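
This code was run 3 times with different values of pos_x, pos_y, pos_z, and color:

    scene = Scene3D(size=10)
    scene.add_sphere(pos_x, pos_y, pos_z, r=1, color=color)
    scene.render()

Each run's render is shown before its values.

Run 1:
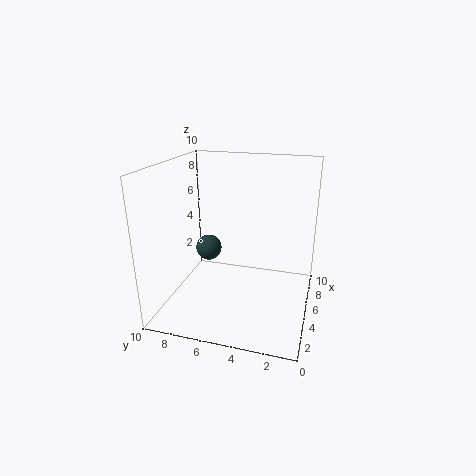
pos_x = 7
pos_y = 8
pos_z = 3
color = 'darkslategray'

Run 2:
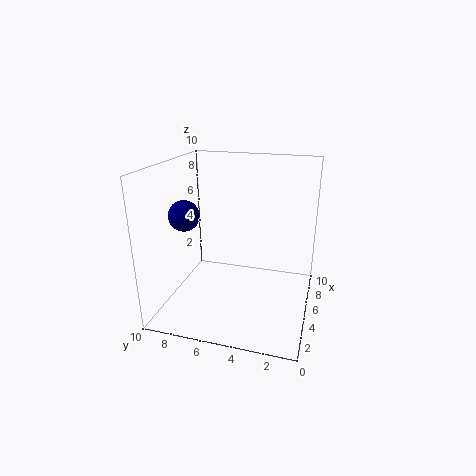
pos_x = 3
pos_y = 8
pos_z = 7
color = 'navy'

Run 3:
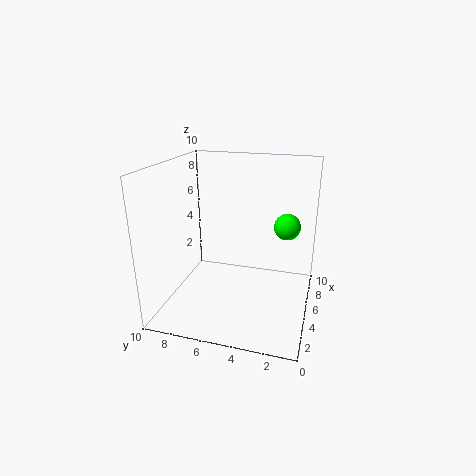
pos_x = 8
pos_y = 2
pos_z = 5
color = 'lime'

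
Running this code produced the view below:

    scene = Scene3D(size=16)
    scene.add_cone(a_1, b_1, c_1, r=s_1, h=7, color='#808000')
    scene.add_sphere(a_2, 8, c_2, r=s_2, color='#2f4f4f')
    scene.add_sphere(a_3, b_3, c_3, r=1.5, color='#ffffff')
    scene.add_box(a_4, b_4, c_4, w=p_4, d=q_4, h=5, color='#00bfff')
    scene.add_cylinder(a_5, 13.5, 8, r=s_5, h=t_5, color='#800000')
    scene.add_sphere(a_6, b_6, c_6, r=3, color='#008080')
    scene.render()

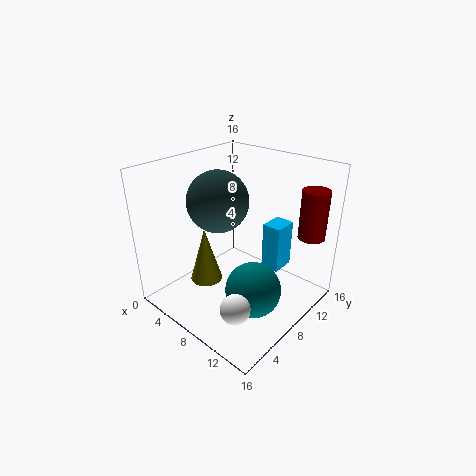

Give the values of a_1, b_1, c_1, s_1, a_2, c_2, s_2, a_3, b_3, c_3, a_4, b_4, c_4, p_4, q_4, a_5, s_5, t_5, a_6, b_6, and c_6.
a_1 = 3
b_1 = 7.5
c_1 = 0.5
s_1 = 2
a_2 = 5
c_2 = 11.5
s_2 = 3.5
a_3 = 12.5
b_3 = 2.5
c_3 = 4
a_4 = 11
b_4 = 8.5
c_4 = 5.5
p_4 = 2
q_4 = 2.5
a_5 = 14
s_5 = 1.5
t_5 = 5.5
a_6 = 11.5
b_6 = 6.5
c_6 = 3.5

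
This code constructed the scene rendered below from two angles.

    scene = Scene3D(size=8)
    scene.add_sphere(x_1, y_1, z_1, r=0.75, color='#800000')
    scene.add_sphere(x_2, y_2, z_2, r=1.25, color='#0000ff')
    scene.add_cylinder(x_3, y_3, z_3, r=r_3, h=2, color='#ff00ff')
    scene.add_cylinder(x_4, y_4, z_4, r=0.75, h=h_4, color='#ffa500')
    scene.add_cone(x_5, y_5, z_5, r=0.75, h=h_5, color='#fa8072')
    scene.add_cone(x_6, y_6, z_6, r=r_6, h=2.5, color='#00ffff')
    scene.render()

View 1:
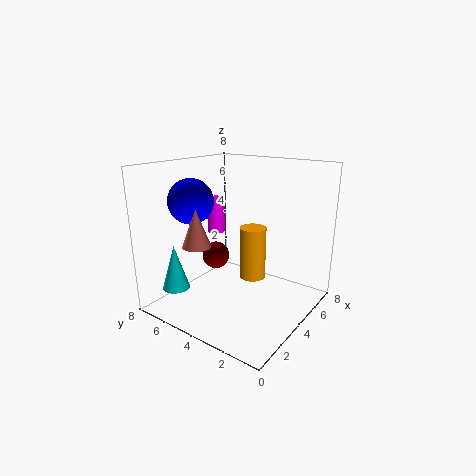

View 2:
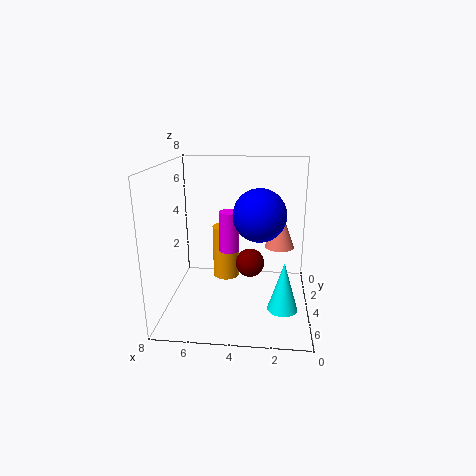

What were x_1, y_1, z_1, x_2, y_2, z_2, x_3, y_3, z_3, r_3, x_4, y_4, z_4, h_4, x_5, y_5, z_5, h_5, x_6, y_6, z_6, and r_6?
x_1 = 3.25; y_1 = 5; z_1 = 3; x_2 = 2.75; y_2 = 6.25; z_2 = 6; x_3 = 4.25; y_3 = 5.75; z_3 = 4; r_3 = 0.5; x_4 = 4.75; y_4 = 3.5; z_4 = 1.5; h_4 = 3; x_5 = 1.75; y_5 = 5; z_5 = 4; h_5 = 2; x_6 = 1.5; y_6 = 6.5; z_6 = 1.25; r_6 = 0.75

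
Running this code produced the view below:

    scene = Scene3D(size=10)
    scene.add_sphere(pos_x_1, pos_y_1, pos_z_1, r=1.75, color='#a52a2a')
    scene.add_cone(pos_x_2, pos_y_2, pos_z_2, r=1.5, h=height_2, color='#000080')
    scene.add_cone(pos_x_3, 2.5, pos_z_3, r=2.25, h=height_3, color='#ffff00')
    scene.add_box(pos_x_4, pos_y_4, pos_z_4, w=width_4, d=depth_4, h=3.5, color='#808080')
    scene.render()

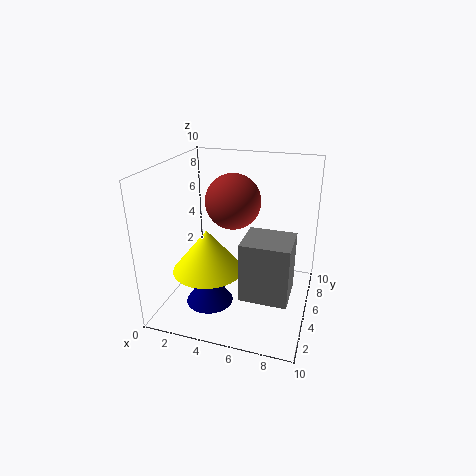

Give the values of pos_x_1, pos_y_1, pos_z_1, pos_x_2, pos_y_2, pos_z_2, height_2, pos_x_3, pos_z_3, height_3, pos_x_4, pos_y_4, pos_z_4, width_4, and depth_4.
pos_x_1 = 5
pos_y_1 = 4
pos_z_1 = 8
pos_x_2 = 4
pos_y_2 = 2
pos_z_2 = 1.75
height_2 = 2.25
pos_x_3 = 3.75
pos_z_3 = 3.75
height_3 = 2.75
pos_x_4 = 6.5
pos_y_4 = 0.25
pos_z_4 = 3.5
width_4 = 2.75
depth_4 = 2.5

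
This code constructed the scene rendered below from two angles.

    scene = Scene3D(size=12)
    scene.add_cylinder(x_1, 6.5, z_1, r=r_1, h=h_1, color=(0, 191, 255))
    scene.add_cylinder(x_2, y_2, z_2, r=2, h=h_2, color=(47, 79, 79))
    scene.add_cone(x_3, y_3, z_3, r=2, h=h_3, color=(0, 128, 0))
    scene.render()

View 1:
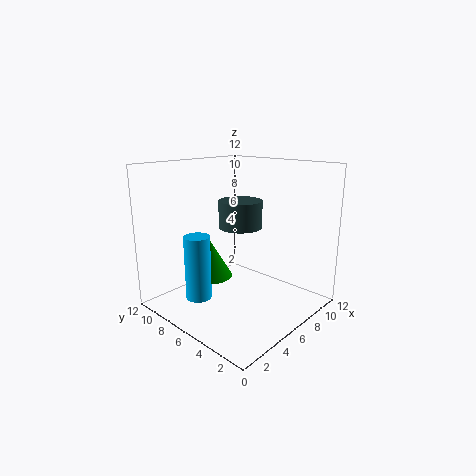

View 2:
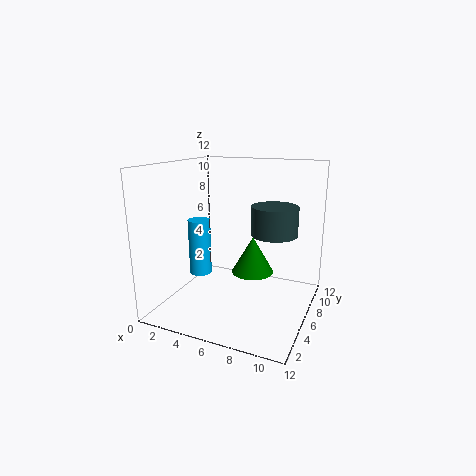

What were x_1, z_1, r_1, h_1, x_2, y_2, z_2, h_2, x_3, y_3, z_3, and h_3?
x_1 = 2, z_1 = 2, r_1 = 1, h_1 = 5, x_2 = 8.5, y_2 = 8, z_2 = 6, h_2 = 2.5, x_3 = 6, y_3 = 9.5, z_3 = 1.5, h_3 = 3.5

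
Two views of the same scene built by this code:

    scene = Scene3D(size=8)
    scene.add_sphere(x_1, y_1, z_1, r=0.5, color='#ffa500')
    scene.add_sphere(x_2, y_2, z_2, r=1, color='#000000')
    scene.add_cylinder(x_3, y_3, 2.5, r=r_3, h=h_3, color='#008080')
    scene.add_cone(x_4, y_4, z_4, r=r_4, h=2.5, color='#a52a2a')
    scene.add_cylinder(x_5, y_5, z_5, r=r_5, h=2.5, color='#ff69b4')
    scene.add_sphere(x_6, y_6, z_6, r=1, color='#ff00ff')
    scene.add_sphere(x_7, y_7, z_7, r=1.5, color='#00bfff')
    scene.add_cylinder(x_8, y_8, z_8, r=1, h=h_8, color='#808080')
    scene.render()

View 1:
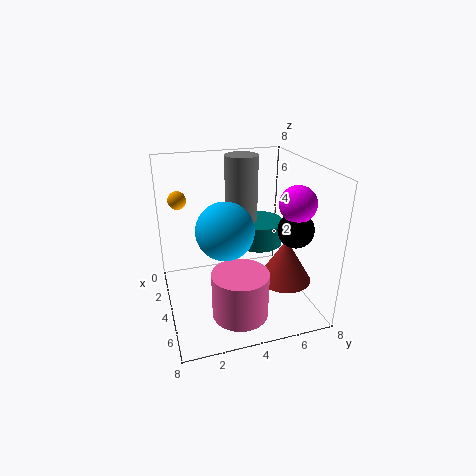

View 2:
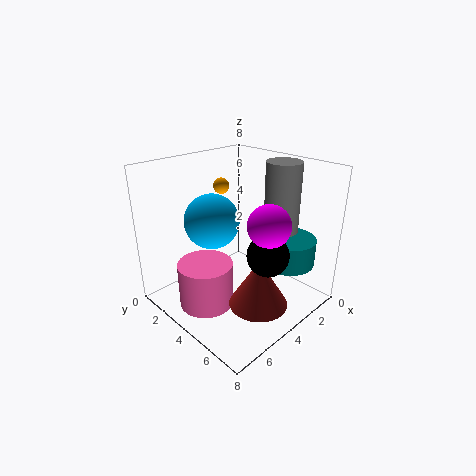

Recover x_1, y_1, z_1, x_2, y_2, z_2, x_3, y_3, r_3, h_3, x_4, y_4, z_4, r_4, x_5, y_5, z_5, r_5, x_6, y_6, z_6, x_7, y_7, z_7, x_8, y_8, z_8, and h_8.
x_1 = 2.5
y_1 = 1
z_1 = 6
x_2 = 5
y_2 = 7
z_2 = 4.5
x_3 = 2
y_3 = 6
r_3 = 1.5
h_3 = 1.5
x_4 = 5
y_4 = 6.5
z_4 = 1.5
r_4 = 1.5
x_5 = 6
y_5 = 3.5
z_5 = 0.5
r_5 = 1.5
x_6 = 5
y_6 = 7
z_6 = 6
x_7 = 5
y_7 = 3
z_7 = 5
x_8 = 1.5
y_8 = 5
z_8 = 4
h_8 = 4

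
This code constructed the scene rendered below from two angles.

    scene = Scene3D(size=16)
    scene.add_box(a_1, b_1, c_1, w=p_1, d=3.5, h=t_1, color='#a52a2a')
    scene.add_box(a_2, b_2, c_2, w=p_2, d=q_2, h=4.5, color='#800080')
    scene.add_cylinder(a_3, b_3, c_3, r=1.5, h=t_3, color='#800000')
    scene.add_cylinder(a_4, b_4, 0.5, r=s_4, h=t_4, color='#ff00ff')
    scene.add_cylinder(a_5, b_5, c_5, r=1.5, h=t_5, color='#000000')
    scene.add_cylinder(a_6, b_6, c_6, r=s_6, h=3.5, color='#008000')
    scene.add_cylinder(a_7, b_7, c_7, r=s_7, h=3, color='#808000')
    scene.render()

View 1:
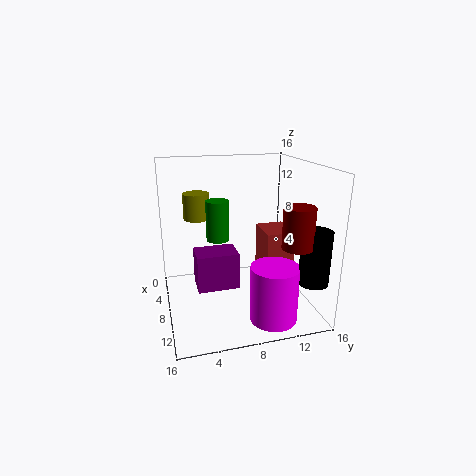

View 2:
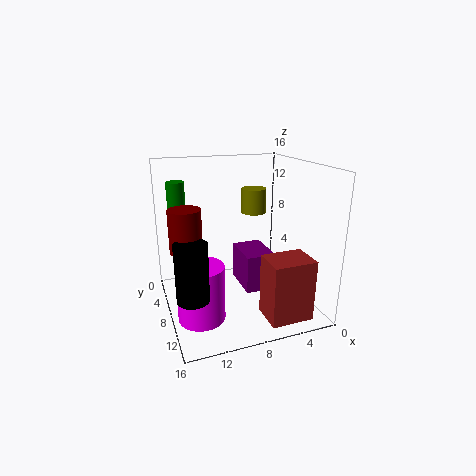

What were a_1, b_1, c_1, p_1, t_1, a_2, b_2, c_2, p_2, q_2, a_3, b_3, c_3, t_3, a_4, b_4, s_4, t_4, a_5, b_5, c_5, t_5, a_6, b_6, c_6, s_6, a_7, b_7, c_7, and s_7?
a_1 = 2.5
b_1 = 12
c_1 = 1
p_1 = 4.5
t_1 = 6.5
a_2 = 3.5
b_2 = 3.5
c_2 = 1
p_2 = 3.5
q_2 = 5
a_3 = 14.5
b_3 = 12
c_3 = 9
t_3 = 4
a_4 = 13
b_4 = 10.5
s_4 = 2.5
t_4 = 6
a_5 = 14.5
b_5 = 14
c_5 = 5
t_5 = 5.5
a_6 = 14
b_6 = 4.5
c_6 = 10.5
s_6 = 1
a_7 = 4.5
b_7 = 4
c_7 = 9.5
s_7 = 1.5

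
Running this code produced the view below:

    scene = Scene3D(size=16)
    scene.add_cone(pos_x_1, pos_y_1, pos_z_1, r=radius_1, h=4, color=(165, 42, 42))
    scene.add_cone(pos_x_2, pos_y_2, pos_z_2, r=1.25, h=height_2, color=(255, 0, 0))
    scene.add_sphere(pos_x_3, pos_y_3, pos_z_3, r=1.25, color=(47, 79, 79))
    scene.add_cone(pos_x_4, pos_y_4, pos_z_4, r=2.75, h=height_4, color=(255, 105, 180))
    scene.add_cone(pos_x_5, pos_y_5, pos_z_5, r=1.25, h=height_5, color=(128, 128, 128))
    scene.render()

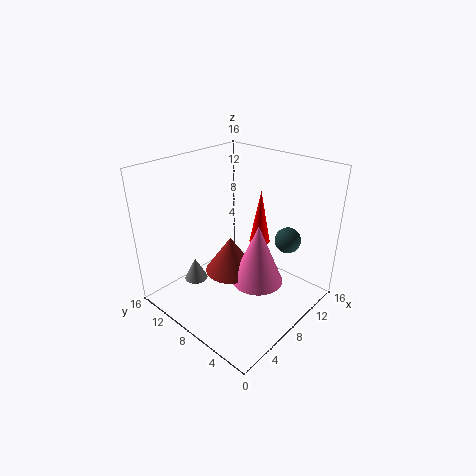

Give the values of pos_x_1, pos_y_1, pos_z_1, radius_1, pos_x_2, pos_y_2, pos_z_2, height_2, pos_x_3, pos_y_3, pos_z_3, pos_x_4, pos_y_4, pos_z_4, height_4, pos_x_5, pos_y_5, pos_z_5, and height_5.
pos_x_1 = 6.5; pos_y_1 = 7.75; pos_z_1 = 4.75; radius_1 = 2.75; pos_x_2 = 12.25; pos_y_2 = 8.25; pos_z_2 = 5.75; height_2 = 6.5; pos_x_3 = 8.25; pos_y_3 = 1.75; pos_z_3 = 10; pos_x_4 = 7.5; pos_y_4 = 4.75; pos_z_4 = 4.25; height_4 = 6.5; pos_x_5 = 3.75; pos_y_5 = 10.5; pos_z_5 = 3.75; height_5 = 2.5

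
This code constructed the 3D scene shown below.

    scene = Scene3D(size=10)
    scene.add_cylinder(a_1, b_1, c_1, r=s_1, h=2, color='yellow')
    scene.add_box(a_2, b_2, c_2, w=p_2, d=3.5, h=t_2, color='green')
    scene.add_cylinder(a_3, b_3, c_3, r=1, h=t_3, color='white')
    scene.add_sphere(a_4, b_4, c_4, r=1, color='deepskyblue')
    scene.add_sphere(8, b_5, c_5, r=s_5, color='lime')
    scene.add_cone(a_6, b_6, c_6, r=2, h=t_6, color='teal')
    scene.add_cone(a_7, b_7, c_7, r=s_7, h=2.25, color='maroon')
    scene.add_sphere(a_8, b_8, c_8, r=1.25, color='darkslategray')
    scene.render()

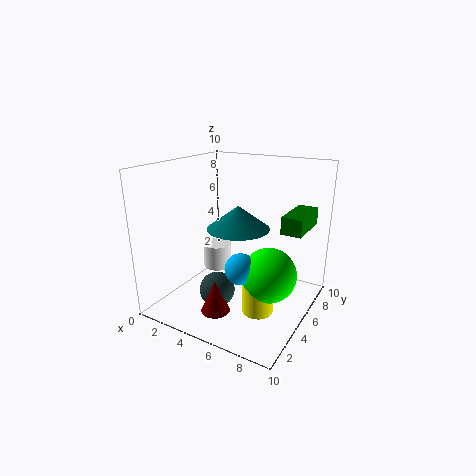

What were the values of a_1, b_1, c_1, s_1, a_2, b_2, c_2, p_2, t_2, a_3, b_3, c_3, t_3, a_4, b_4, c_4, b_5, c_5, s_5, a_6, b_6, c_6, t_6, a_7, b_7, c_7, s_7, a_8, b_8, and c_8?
a_1 = 7.5, b_1 = 3.25, c_1 = 1, s_1 = 1, a_2 = 7.5, b_2 = 6.5, c_2 = 5.25, p_2 = 1.5, t_2 = 1.25, a_3 = 3.25, b_3 = 5, c_3 = 2.5, t_3 = 1.75, a_4 = 6.5, b_4 = 2.75, c_4 = 4, b_5 = 3.75, c_5 = 3.5, s_5 = 1.75, a_6 = 5.75, b_6 = 3.75, c_6 = 6.25, t_6 = 1.5, a_7 = 4.5, b_7 = 2.75, c_7 = 0.25, s_7 = 1, a_8 = 4, b_8 = 3.75, c_8 = 1.25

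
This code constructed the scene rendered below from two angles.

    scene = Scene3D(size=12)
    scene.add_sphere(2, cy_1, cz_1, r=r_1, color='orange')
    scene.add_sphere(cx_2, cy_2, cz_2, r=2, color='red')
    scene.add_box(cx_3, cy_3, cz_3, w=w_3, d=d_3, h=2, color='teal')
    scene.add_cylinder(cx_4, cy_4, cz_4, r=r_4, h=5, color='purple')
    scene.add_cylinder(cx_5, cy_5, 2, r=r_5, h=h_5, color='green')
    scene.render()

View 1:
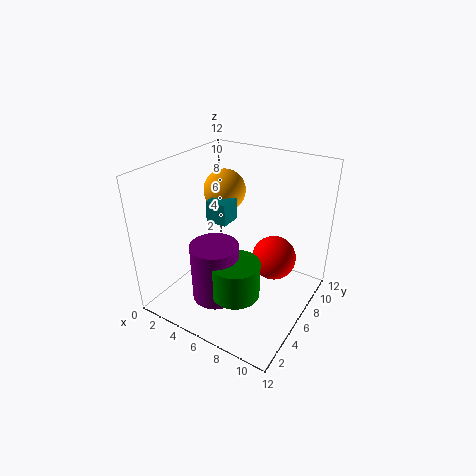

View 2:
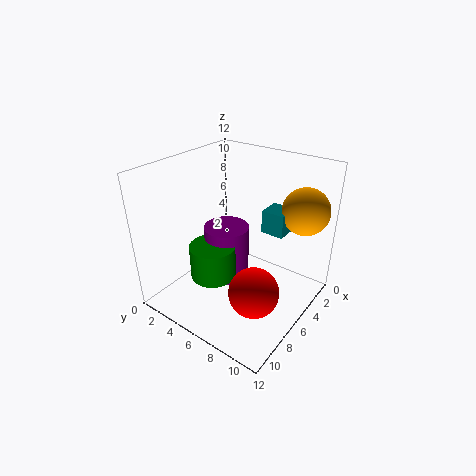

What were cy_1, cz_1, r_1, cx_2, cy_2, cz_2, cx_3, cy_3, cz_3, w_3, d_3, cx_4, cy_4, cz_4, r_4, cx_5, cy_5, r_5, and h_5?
cy_1 = 10, cz_1 = 8, r_1 = 2, cx_2 = 8, cy_2 = 9, cz_2 = 3, cx_3 = 2, cy_3 = 7, cz_3 = 6, w_3 = 2, d_3 = 2, cx_4 = 5, cy_4 = 4, cz_4 = 1, r_4 = 2, cx_5 = 7, cy_5 = 4, r_5 = 2, h_5 = 3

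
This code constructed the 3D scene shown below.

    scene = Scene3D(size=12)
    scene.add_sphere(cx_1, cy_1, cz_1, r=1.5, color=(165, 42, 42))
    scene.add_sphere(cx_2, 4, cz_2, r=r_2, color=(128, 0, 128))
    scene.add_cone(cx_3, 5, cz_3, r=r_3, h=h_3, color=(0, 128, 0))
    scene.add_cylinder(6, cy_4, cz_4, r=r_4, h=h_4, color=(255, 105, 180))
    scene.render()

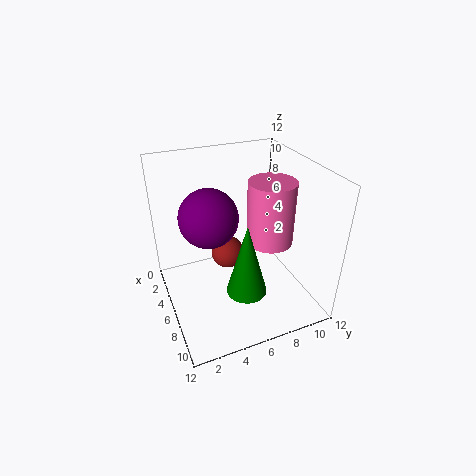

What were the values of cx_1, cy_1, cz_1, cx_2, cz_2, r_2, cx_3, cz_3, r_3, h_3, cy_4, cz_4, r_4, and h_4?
cx_1 = 3.5; cy_1 = 6; cz_1 = 3; cx_2 = 4.5; cz_2 = 7.5; r_2 = 2.5; cx_3 = 10; cz_3 = 4; r_3 = 1.5; h_3 = 5.5; cy_4 = 9; cz_4 = 5; r_4 = 2; h_4 = 5.5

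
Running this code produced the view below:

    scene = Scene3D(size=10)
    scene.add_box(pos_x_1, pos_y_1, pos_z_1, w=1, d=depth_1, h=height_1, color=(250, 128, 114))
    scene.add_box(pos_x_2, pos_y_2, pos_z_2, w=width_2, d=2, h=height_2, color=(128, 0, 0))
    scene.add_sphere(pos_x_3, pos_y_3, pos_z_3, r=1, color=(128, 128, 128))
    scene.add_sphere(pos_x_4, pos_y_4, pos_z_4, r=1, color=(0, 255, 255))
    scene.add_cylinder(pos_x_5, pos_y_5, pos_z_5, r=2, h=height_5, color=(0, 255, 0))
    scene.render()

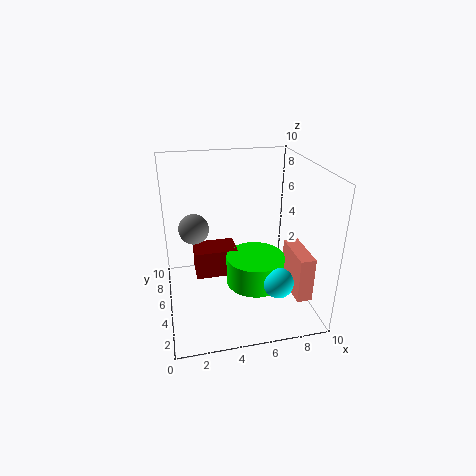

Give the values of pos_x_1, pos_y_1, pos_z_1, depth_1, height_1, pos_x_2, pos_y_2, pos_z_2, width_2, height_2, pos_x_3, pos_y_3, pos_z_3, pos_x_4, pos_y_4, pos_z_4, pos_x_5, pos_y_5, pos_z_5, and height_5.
pos_x_1 = 8; pos_y_1 = 1; pos_z_1 = 2; depth_1 = 3; height_1 = 3; pos_x_2 = 2; pos_y_2 = 5; pos_z_2 = 2; width_2 = 3; height_2 = 2; pos_x_3 = 2; pos_y_3 = 5; pos_z_3 = 6; pos_x_4 = 7; pos_y_4 = 2; pos_z_4 = 3; pos_x_5 = 6; pos_y_5 = 4; pos_z_5 = 2; height_5 = 2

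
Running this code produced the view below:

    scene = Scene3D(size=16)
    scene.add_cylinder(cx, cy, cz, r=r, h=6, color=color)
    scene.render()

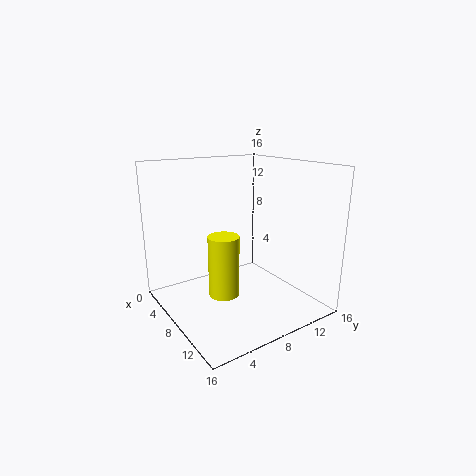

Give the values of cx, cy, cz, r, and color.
cx = 11.5; cy = 4; cz = 4; r = 1.5; color = 'yellow'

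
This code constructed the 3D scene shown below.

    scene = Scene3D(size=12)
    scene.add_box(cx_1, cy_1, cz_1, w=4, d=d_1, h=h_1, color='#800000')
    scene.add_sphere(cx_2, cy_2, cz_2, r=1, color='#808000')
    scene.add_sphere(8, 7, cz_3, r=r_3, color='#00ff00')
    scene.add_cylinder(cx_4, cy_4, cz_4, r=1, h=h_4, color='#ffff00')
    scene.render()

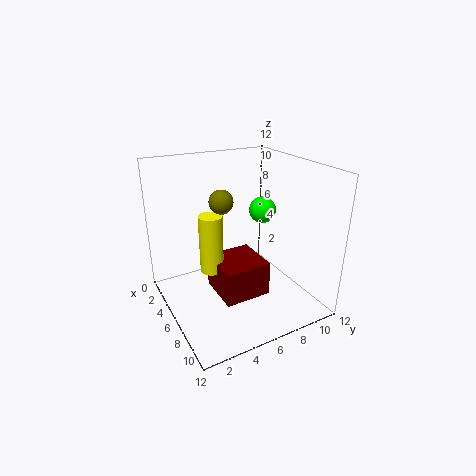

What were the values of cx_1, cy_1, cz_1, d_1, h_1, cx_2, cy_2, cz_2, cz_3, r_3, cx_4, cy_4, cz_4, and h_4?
cx_1 = 4; cy_1 = 4; cz_1 = 1; d_1 = 4; h_1 = 3; cx_2 = 5; cy_2 = 5; cz_2 = 9; cz_3 = 9; r_3 = 1; cx_4 = 5; cy_4 = 4; cz_4 = 3; h_4 = 5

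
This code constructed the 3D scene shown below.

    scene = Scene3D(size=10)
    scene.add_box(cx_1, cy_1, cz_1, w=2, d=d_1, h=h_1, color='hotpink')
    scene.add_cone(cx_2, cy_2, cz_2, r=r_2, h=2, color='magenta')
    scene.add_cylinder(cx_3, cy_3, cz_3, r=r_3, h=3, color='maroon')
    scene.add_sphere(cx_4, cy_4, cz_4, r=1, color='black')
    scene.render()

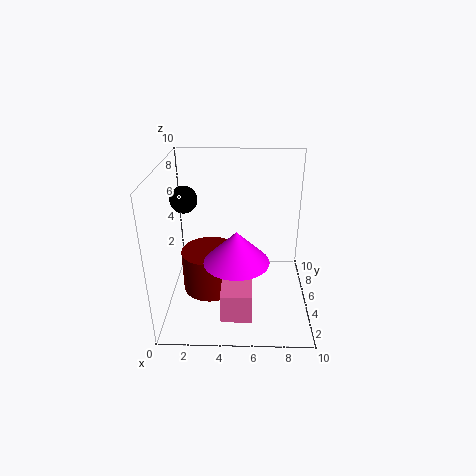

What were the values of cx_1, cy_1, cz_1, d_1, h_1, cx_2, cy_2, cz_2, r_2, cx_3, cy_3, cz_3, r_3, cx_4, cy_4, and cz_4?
cx_1 = 4; cy_1 = 1; cz_1 = 1; d_1 = 2; h_1 = 2; cx_2 = 5; cy_2 = 2; cz_2 = 5; r_2 = 2; cx_3 = 3; cy_3 = 5; cz_3 = 1; r_3 = 2; cx_4 = 1; cy_4 = 7; cz_4 = 7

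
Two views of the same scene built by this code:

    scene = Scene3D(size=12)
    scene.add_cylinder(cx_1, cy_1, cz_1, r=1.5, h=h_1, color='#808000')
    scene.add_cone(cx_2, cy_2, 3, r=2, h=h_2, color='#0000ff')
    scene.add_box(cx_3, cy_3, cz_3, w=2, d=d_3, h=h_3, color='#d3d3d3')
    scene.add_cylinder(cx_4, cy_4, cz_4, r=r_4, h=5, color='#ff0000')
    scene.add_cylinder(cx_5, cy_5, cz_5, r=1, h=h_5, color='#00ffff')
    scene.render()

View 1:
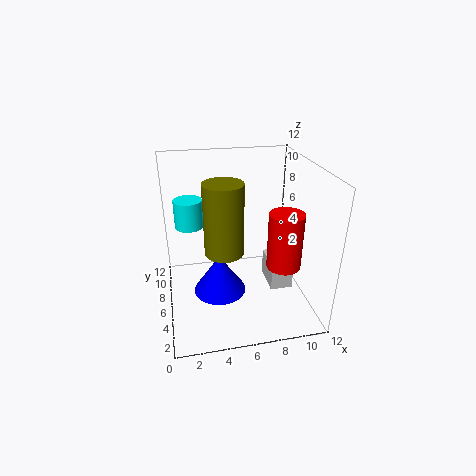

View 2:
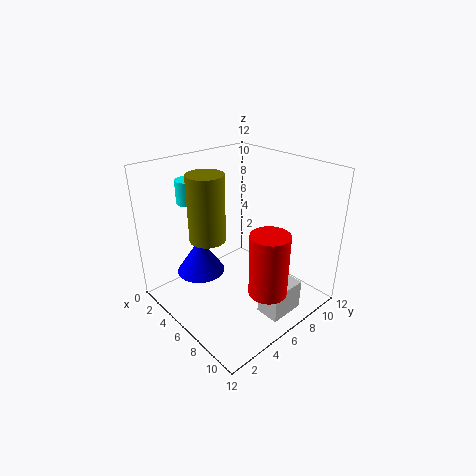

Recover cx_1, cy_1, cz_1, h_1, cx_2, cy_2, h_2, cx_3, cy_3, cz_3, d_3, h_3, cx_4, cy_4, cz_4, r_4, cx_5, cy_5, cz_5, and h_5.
cx_1 = 4.5, cy_1 = 4, cz_1 = 6, h_1 = 5.5, cx_2 = 4, cy_2 = 3.5, h_2 = 3, cx_3 = 9, cy_3 = 5.5, cz_3 = 0.5, d_3 = 3, h_3 = 2.5, cx_4 = 10, cy_4 = 5.5, cz_4 = 3, r_4 = 1.5, cx_5 = 2, cy_5 = 4, cz_5 = 8.5, h_5 = 2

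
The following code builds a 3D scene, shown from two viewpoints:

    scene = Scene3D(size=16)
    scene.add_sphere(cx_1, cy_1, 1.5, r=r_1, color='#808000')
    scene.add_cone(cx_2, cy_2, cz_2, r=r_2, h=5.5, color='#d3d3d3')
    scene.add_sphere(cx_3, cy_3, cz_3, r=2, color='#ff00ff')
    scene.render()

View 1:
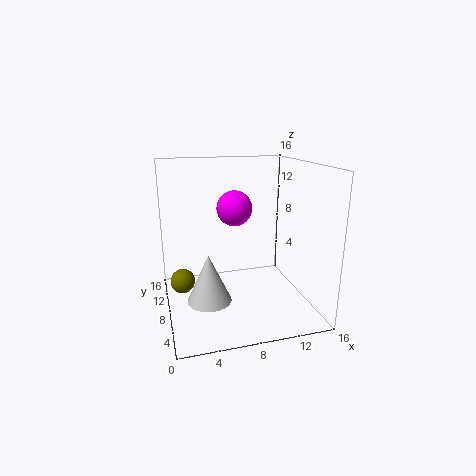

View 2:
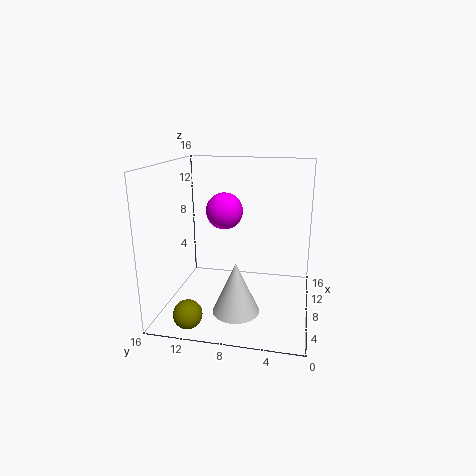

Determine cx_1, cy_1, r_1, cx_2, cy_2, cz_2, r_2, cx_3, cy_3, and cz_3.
cx_1 = 2
cy_1 = 12
r_1 = 1.5
cx_2 = 4.5
cy_2 = 7.5
cz_2 = 1
r_2 = 2.5
cx_3 = 8
cy_3 = 9.5
cz_3 = 11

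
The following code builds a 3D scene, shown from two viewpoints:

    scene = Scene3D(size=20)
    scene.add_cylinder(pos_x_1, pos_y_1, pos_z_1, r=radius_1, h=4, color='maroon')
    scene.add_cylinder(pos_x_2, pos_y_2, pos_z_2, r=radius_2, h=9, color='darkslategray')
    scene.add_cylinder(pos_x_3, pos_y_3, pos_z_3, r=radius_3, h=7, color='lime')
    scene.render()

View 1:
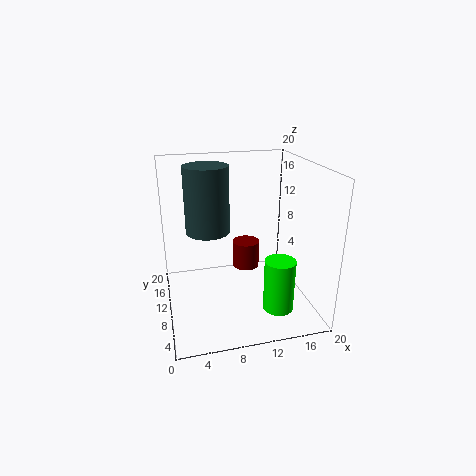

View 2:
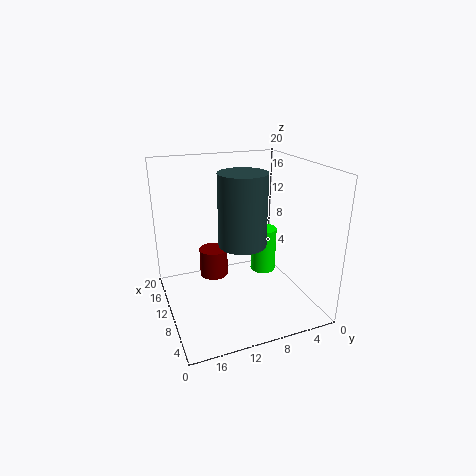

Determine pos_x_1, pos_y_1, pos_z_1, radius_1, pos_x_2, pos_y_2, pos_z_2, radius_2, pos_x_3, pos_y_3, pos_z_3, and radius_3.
pos_x_1 = 12; pos_y_1 = 13; pos_z_1 = 4; radius_1 = 2; pos_x_2 = 6; pos_y_2 = 11; pos_z_2 = 11; radius_2 = 3; pos_x_3 = 14; pos_y_3 = 4; pos_z_3 = 2; radius_3 = 2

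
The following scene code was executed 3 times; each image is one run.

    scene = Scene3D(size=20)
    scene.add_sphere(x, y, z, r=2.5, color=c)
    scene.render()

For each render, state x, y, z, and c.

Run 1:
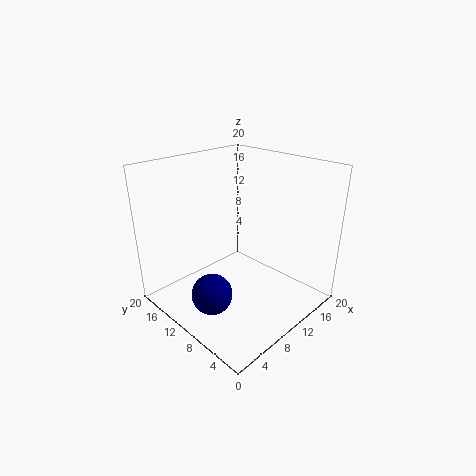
x = 2.5
y = 7
z = 6
c = 'navy'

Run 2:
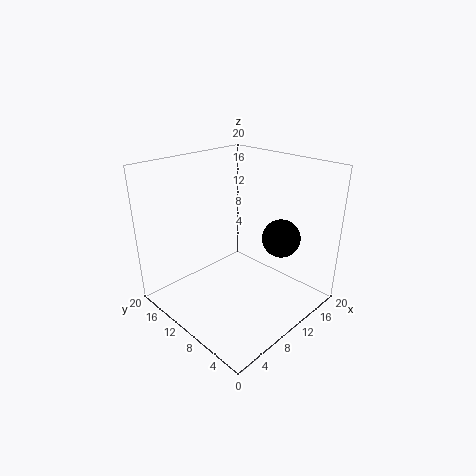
x = 12.5
y = 4.5
z = 11
c = 'black'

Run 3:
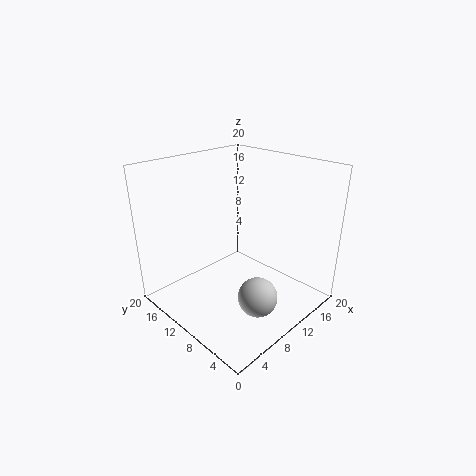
x = 7
y = 3.5
z = 5
c = 'lightgray'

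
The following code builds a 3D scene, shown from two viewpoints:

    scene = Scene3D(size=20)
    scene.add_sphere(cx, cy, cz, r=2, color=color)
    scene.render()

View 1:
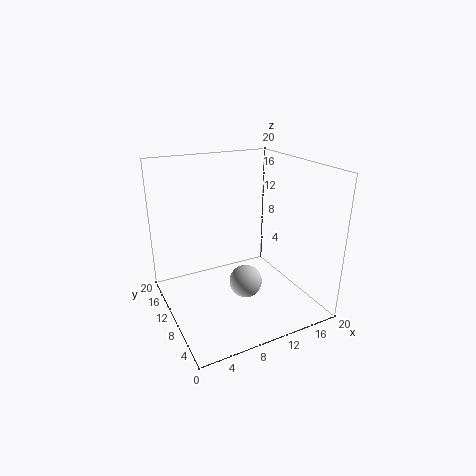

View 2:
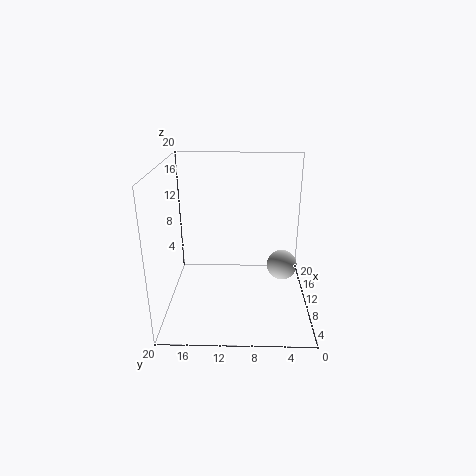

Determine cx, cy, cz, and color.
cx = 8; cy = 4; cz = 7; color = 'lightgray'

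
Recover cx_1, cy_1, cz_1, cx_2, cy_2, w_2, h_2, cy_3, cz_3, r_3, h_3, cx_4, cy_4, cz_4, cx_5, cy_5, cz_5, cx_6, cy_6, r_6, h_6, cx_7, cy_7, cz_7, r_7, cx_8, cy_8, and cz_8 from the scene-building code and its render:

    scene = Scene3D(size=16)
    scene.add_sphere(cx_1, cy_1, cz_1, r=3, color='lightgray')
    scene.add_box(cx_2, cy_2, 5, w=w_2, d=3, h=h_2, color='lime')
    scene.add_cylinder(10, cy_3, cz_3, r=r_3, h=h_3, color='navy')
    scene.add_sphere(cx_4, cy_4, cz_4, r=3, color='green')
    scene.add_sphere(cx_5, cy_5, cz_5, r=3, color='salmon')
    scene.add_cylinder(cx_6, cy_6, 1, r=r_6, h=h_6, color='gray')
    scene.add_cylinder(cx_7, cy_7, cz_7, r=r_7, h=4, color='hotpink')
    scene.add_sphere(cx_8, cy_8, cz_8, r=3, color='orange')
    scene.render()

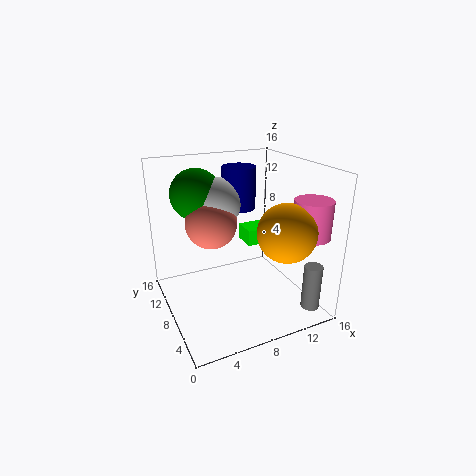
cx_1 = 7
cy_1 = 12
cz_1 = 11
cx_2 = 11
cy_2 = 11
w_2 = 3
h_2 = 2
cy_3 = 12
cz_3 = 10
r_3 = 2
h_3 = 5
cx_4 = 5
cy_4 = 13
cz_4 = 12
cx_5 = 6
cy_5 = 11
cz_5 = 9
cx_6 = 14
cy_6 = 2
r_6 = 1
h_6 = 5
cx_7 = 14
cy_7 = 3
cz_7 = 9
r_7 = 2
cx_8 = 11
cy_8 = 3
cz_8 = 10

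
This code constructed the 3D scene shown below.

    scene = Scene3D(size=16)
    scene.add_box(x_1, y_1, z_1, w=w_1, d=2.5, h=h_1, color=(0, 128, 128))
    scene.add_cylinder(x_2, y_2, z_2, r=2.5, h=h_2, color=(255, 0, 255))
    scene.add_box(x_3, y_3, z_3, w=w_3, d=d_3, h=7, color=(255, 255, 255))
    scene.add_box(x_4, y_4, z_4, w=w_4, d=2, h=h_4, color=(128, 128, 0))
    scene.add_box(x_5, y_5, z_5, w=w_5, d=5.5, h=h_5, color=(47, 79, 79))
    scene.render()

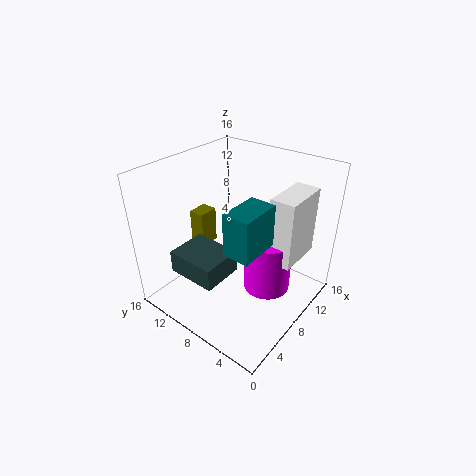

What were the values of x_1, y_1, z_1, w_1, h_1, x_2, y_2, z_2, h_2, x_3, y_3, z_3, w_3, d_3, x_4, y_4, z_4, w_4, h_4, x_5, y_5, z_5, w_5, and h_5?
x_1 = 1.5
y_1 = 2
z_1 = 11
w_1 = 4
h_1 = 4
x_2 = 8
y_2 = 4
z_2 = 3.5
h_2 = 6
x_3 = 7
y_3 = 1
z_3 = 7.5
w_3 = 5
d_3 = 2.5
x_4 = 8.5
y_4 = 14
z_4 = 4
w_4 = 2.5
h_4 = 4.5
x_5 = 2
y_5 = 7
z_5 = 5
w_5 = 4.5
h_5 = 2.5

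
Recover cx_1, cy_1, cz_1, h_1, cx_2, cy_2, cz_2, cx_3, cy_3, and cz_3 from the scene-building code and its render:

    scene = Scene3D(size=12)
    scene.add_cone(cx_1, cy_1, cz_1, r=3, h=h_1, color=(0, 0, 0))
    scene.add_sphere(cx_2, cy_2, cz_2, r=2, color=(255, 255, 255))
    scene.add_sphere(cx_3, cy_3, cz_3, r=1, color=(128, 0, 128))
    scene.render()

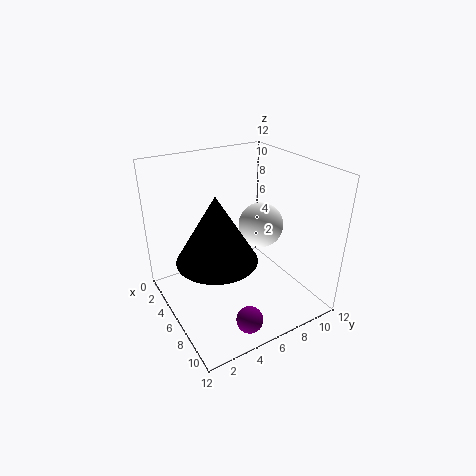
cx_1 = 8
cy_1 = 3
cz_1 = 6
h_1 = 5
cx_2 = 5
cy_2 = 9
cz_2 = 6
cx_3 = 11
cy_3 = 4
cz_3 = 2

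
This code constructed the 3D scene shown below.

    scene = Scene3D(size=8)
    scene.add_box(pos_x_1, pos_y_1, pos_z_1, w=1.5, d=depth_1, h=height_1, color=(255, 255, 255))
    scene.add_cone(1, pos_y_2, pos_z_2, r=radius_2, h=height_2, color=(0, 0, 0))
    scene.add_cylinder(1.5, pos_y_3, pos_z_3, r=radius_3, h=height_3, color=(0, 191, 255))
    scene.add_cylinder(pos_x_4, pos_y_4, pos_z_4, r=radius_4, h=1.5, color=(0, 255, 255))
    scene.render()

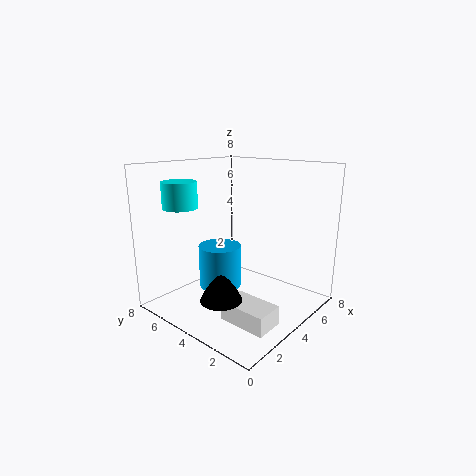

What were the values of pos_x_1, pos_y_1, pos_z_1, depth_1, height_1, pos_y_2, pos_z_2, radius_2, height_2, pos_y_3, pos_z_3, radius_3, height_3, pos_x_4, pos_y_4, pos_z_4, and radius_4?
pos_x_1 = 1.5
pos_y_1 = 0.5
pos_z_1 = 0.5
depth_1 = 2.5
height_1 = 1
pos_y_2 = 2.5
pos_z_2 = 2
radius_2 = 1
height_2 = 2
pos_y_3 = 3
pos_z_3 = 2.5
radius_3 = 1
height_3 = 2
pos_x_4 = 2.5
pos_y_4 = 7
pos_z_4 = 5.5
radius_4 = 1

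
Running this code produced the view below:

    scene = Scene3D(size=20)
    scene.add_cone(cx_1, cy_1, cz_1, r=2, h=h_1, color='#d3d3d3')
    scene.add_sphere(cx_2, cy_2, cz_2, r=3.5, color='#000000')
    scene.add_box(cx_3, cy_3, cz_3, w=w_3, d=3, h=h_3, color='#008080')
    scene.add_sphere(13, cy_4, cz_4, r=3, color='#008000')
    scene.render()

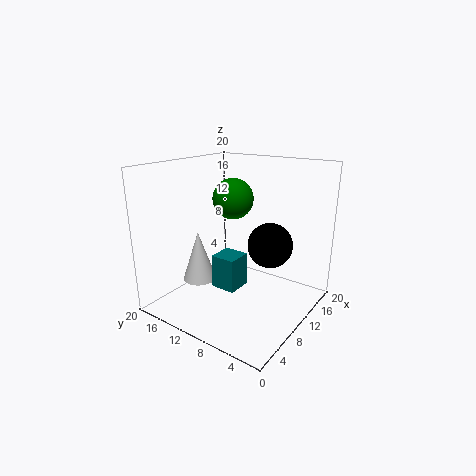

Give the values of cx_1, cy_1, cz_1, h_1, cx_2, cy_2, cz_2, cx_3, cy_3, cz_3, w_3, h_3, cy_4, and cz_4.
cx_1 = 2.5, cy_1 = 10.5, cz_1 = 7, h_1 = 6, cx_2 = 16.5, cy_2 = 8.5, cz_2 = 7, cx_3 = 2.5, cy_3 = 5.5, cz_3 = 6.5, w_3 = 3, h_3 = 4, cy_4 = 13, cz_4 = 14.5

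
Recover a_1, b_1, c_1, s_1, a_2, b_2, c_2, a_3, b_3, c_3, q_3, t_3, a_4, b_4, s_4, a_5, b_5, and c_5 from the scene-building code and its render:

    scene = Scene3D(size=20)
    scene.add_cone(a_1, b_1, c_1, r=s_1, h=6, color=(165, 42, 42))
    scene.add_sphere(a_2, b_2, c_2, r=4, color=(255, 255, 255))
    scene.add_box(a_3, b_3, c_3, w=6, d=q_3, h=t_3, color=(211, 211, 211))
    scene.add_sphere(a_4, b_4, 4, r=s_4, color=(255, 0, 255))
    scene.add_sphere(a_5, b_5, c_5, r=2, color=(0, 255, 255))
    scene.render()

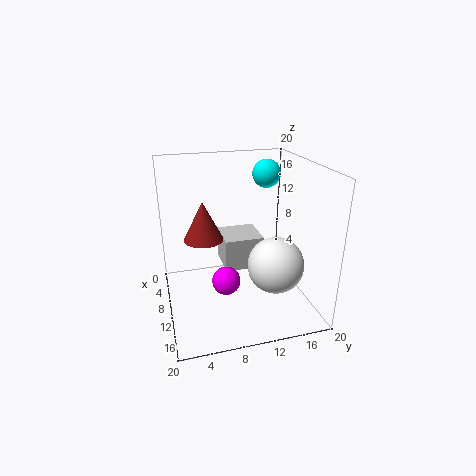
a_1 = 5; b_1 = 6; c_1 = 8; s_1 = 3; a_2 = 12; b_2 = 15; c_2 = 6; a_3 = 1; b_3 = 9; c_3 = 3; q_3 = 6; t_3 = 5; a_4 = 11; b_4 = 8; s_4 = 2; a_5 = 7; b_5 = 15; c_5 = 18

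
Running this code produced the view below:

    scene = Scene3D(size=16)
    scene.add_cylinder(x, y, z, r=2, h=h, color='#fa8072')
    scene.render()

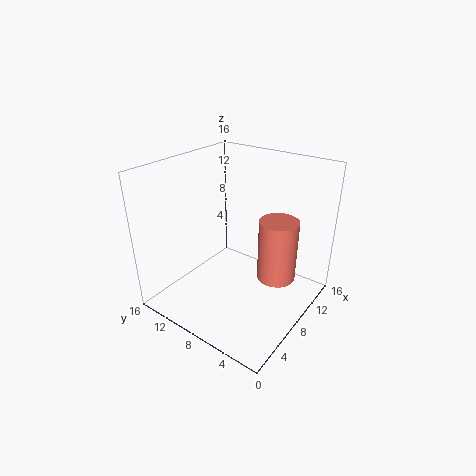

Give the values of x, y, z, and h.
x = 8; y = 3; z = 5; h = 6.5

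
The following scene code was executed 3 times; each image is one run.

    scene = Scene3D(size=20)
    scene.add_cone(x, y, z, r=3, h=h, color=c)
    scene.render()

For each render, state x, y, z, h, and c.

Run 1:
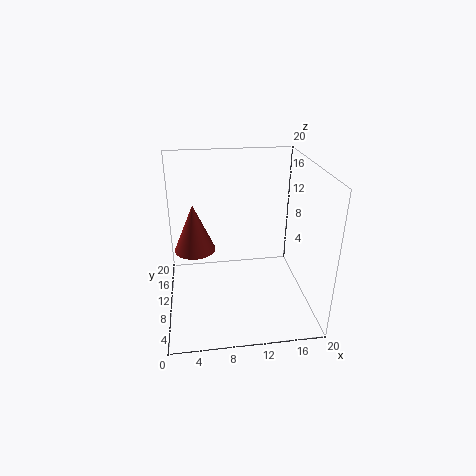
x = 4
y = 13
z = 7
h = 7
c = 'brown'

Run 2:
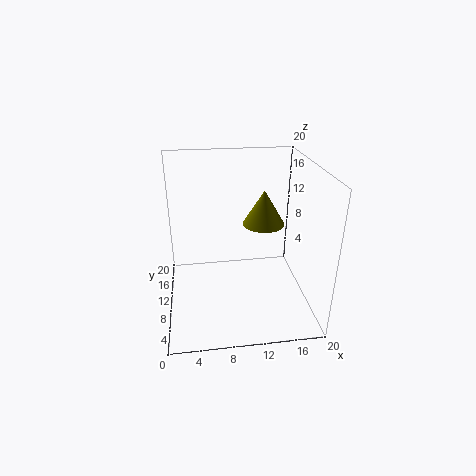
x = 14
y = 12
z = 11
h = 5
c = 'olive'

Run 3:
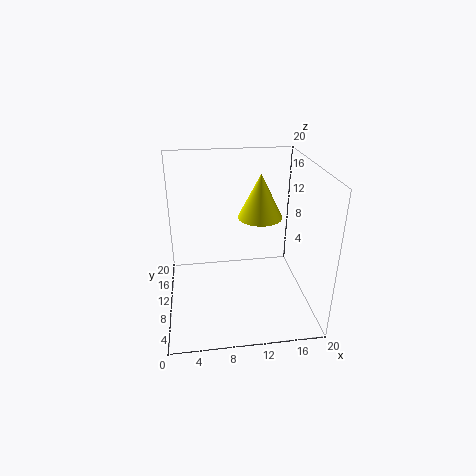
x = 13
y = 10
z = 13
h = 6
c = 'yellow'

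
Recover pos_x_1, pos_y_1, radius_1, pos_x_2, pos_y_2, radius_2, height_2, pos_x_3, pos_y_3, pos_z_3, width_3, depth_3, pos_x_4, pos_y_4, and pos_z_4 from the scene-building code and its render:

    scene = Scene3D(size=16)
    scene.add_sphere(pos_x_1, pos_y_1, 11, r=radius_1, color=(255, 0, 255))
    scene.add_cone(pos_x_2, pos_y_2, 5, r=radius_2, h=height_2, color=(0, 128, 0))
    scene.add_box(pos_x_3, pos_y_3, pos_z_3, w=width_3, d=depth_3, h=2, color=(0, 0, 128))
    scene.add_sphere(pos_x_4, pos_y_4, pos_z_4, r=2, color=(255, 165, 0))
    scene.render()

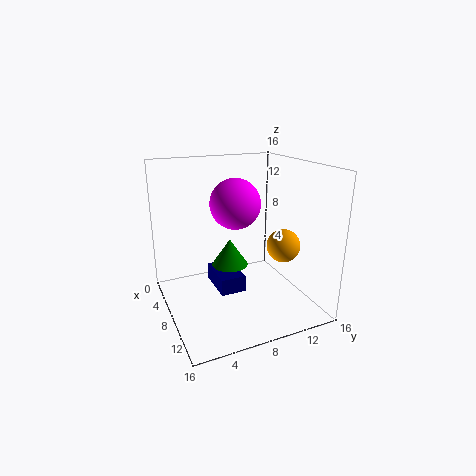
pos_x_1 = 5
pos_y_1 = 9
radius_1 = 3
pos_x_2 = 8
pos_y_2 = 7
radius_2 = 2
height_2 = 3
pos_x_3 = 3
pos_y_3 = 6
pos_z_3 = 1
width_3 = 5
depth_3 = 3
pos_x_4 = 8
pos_y_4 = 14
pos_z_4 = 6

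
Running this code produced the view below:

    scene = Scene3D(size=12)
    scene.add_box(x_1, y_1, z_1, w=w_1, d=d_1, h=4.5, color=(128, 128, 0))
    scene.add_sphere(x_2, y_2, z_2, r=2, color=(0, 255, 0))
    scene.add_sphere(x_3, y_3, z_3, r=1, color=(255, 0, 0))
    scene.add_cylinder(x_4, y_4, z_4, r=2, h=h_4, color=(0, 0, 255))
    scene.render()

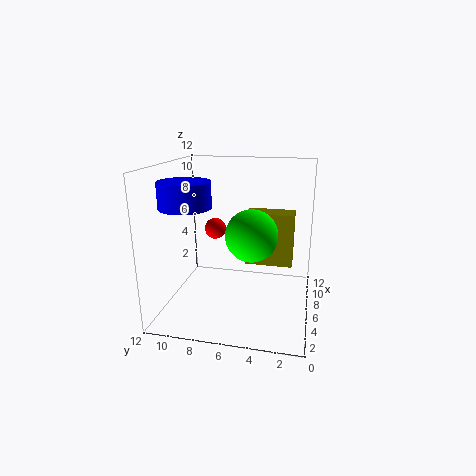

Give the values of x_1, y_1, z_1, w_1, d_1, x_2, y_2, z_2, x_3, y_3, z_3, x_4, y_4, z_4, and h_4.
x_1 = 6.5; y_1 = 1.5; z_1 = 3.5; w_1 = 2; d_1 = 4; x_2 = 4; y_2 = 4.5; z_2 = 7; x_3 = 9.5; y_3 = 9; z_3 = 5.5; x_4 = 3.5; y_4 = 9.5; z_4 = 9; h_4 = 2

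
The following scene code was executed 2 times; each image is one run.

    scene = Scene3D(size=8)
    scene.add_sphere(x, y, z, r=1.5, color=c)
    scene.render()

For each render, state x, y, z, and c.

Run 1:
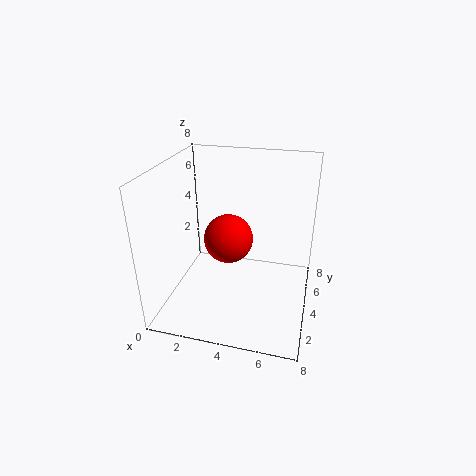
x = 3, y = 5.5, z = 3, c = 'red'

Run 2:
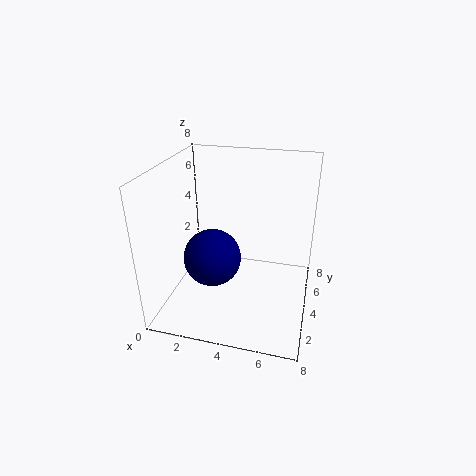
x = 3, y = 2.5, z = 3.5, c = 'navy'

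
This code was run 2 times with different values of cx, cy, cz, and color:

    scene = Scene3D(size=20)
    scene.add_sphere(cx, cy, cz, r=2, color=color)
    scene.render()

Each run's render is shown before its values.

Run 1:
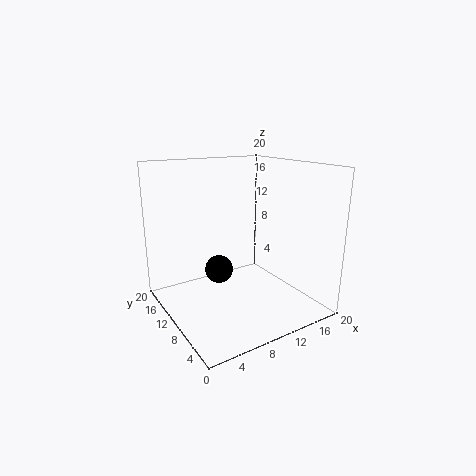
cx = 8; cy = 12; cz = 5; color = 'black'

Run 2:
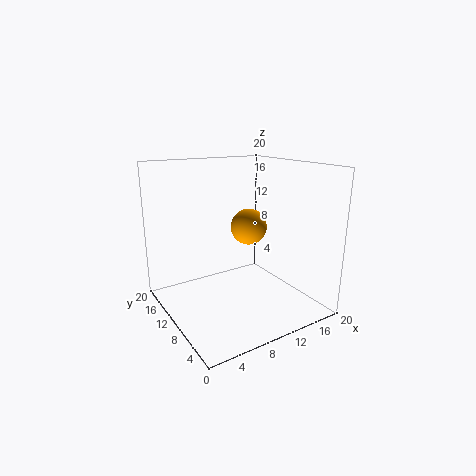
cx = 7; cy = 3; cz = 14; color = 'orange'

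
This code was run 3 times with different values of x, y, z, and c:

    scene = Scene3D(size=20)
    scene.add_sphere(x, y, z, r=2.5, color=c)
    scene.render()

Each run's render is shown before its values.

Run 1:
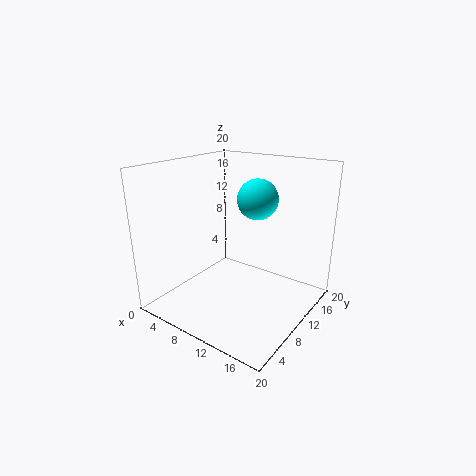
x = 14; y = 8.5; z = 16.5; c = 'cyan'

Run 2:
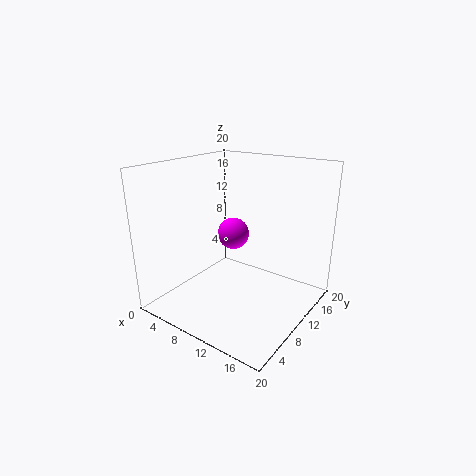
x = 5.5; y = 15; z = 8; c = 'magenta'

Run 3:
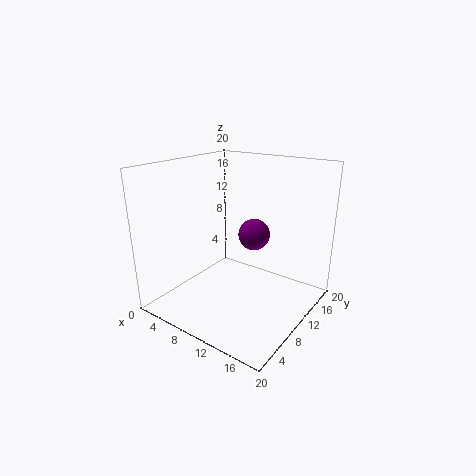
x = 8.5; y = 16.5; z = 8; c = 'purple'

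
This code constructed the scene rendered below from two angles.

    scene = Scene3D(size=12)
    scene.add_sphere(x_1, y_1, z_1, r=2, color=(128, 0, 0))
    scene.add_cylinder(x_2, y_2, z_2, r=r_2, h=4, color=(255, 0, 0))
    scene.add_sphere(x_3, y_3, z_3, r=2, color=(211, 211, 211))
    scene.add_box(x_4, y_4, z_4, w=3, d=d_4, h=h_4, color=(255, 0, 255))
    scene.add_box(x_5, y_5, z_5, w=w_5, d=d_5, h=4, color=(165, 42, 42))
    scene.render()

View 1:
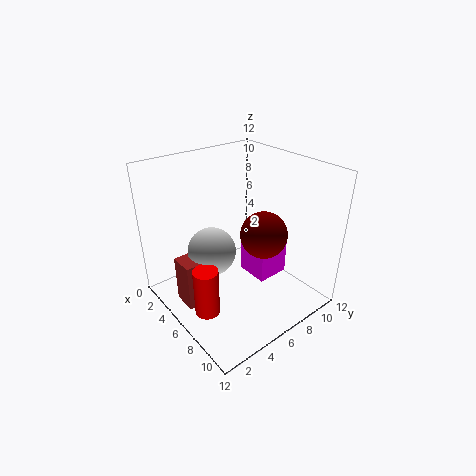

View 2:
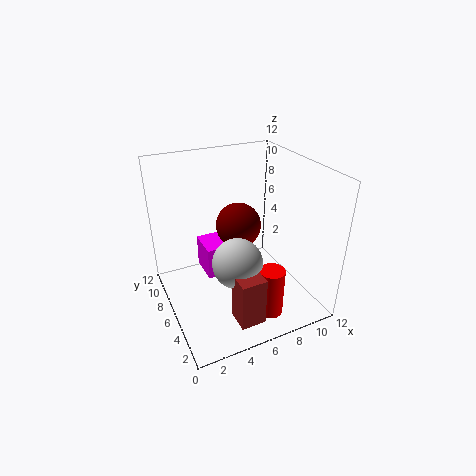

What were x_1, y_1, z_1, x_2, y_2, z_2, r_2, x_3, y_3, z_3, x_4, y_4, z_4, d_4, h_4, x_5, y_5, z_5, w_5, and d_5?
x_1 = 7
y_1 = 8
z_1 = 6
x_2 = 7
y_2 = 2
z_2 = 1
r_2 = 1
x_3 = 5
y_3 = 4
z_3 = 5
x_4 = 4
y_4 = 8
z_4 = 1
d_4 = 3
h_4 = 3
x_5 = 4
y_5 = 1
z_5 = 1
w_5 = 2
d_5 = 2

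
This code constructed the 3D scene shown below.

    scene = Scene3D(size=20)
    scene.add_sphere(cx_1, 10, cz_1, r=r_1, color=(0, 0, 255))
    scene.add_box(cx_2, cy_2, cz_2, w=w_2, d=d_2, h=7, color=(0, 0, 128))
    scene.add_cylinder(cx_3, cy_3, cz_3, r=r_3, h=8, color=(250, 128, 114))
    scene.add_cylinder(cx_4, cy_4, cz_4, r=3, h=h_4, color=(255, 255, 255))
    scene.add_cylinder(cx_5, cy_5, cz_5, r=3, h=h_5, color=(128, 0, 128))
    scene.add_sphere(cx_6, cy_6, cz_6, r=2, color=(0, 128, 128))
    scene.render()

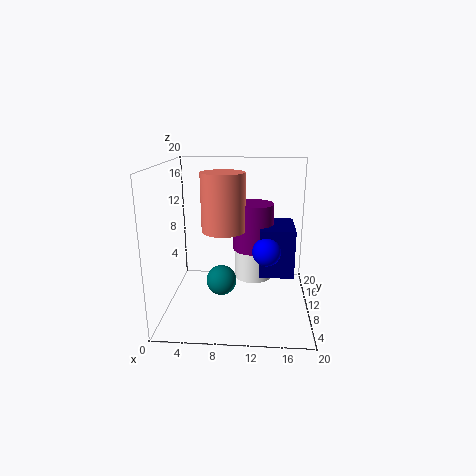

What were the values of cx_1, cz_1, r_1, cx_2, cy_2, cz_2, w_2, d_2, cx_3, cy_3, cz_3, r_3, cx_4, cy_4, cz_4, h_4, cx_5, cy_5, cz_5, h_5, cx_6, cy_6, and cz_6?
cx_1 = 14, cz_1 = 8, r_1 = 2, cx_2 = 13, cy_2 = 10, cz_2 = 4, w_2 = 5, d_2 = 7, cx_3 = 8, cy_3 = 10, cz_3 = 11, r_3 = 3, cx_4 = 12, cy_4 = 17, cz_4 = 1, h_4 = 7, cx_5 = 12, cy_5 = 14, cz_5 = 7, h_5 = 7, cx_6 = 8, cy_6 = 7, cz_6 = 5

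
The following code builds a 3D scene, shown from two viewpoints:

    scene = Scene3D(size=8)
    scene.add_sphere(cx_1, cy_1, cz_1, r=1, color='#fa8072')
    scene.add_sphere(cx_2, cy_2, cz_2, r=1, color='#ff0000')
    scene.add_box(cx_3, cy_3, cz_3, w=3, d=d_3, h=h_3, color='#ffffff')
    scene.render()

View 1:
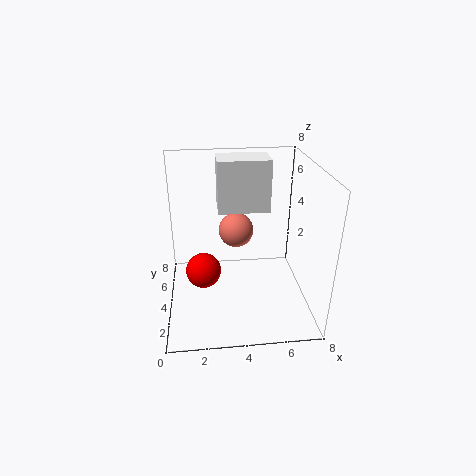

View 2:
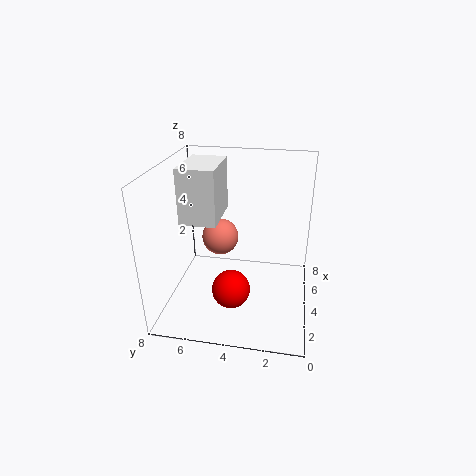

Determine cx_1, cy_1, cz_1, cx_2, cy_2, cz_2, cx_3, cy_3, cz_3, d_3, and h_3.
cx_1 = 4, cy_1 = 5, cz_1 = 4, cx_2 = 2, cy_2 = 4, cz_2 = 2, cx_3 = 3, cy_3 = 5, cz_3 = 5, d_3 = 2, h_3 = 3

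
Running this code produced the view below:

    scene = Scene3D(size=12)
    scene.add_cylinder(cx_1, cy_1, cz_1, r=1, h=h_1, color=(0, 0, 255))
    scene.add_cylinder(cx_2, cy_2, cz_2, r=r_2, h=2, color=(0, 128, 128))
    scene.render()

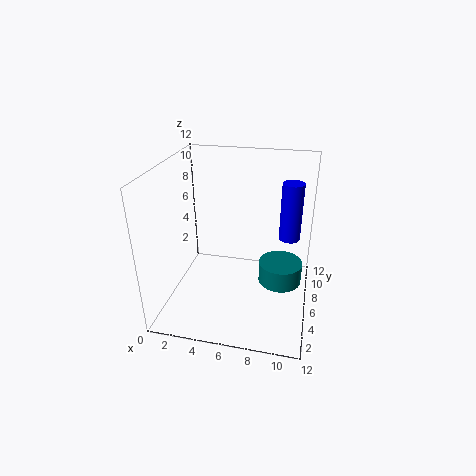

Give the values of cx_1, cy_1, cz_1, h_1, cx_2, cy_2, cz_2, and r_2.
cx_1 = 10
cy_1 = 10.5
cz_1 = 4
h_1 = 5.5
cx_2 = 9.5
cy_2 = 8.5
cz_2 = 0.5
r_2 = 2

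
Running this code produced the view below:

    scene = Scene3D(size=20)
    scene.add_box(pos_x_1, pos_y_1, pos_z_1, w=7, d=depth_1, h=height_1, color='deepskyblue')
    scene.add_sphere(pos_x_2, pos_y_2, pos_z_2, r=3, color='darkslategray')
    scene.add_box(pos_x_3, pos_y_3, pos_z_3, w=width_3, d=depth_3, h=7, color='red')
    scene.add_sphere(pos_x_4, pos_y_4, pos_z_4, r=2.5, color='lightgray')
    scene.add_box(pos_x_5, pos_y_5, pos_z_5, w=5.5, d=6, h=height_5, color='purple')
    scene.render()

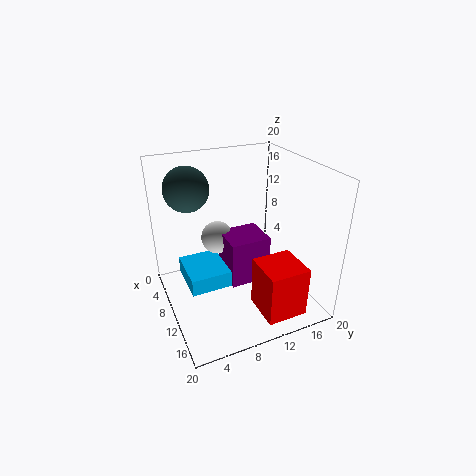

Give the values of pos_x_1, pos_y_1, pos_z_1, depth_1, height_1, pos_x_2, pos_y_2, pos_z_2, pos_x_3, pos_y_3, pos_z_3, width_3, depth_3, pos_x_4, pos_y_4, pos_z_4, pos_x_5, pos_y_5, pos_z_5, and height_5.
pos_x_1 = 3
pos_y_1 = 3
pos_z_1 = 2
depth_1 = 6
height_1 = 2.5
pos_x_2 = 7
pos_y_2 = 4
pos_z_2 = 17
pos_x_3 = 13.5
pos_y_3 = 10.5
pos_z_3 = 1.5
width_3 = 5.5
depth_3 = 5.5
pos_x_4 = 4.5
pos_y_4 = 9
pos_z_4 = 7.5
pos_x_5 = 5
pos_y_5 = 9
pos_z_5 = 2
height_5 = 7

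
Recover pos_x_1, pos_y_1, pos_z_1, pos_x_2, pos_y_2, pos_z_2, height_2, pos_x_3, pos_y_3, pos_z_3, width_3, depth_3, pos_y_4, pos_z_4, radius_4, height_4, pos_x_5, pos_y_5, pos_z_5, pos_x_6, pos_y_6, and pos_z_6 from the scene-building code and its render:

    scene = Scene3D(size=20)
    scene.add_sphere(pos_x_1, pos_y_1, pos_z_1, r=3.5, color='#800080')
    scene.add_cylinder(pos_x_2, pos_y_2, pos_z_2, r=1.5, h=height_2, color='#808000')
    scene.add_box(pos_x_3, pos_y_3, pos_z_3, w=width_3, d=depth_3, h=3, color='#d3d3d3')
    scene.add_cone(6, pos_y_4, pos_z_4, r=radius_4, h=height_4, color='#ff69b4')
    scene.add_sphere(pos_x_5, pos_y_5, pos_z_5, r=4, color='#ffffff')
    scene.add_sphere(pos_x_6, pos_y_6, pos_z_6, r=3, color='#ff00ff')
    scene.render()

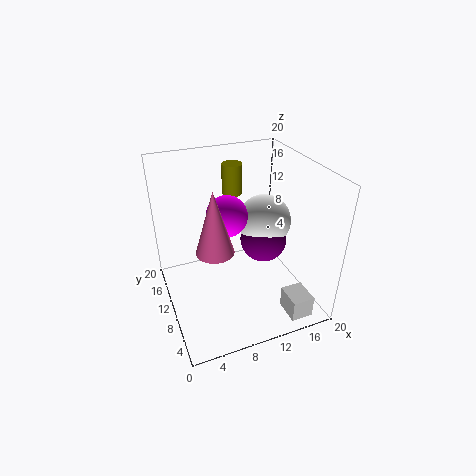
pos_x_1 = 15
pos_y_1 = 12
pos_z_1 = 7.5
pos_x_2 = 11.5
pos_y_2 = 16
pos_z_2 = 14
height_2 = 4.5
pos_x_3 = 14
pos_y_3 = 0.5
pos_z_3 = 1.5
width_3 = 3
depth_3 = 3.5
pos_y_4 = 8
pos_z_4 = 10
radius_4 = 2.5
height_4 = 8.5
pos_x_5 = 15.5
pos_y_5 = 13
pos_z_5 = 10
pos_x_6 = 9.5
pos_y_6 = 13
pos_z_6 = 12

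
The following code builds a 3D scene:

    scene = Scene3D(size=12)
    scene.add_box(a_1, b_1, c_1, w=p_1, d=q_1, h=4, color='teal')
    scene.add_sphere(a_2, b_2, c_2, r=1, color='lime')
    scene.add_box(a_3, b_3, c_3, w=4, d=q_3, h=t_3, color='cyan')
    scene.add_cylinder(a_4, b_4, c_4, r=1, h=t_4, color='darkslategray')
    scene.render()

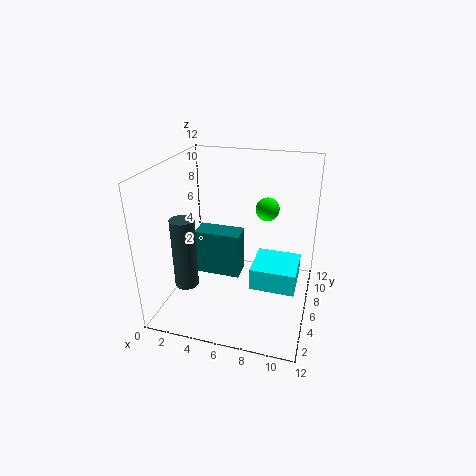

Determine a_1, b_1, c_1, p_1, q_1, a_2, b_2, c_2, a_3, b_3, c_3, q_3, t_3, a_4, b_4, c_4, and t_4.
a_1 = 2
b_1 = 6
c_1 = 2
p_1 = 4
q_1 = 2
a_2 = 8
b_2 = 8
c_2 = 8
a_3 = 7
b_3 = 6
c_3 = 1
q_3 = 4
t_3 = 2
a_4 = 2
b_4 = 4
c_4 = 2
t_4 = 6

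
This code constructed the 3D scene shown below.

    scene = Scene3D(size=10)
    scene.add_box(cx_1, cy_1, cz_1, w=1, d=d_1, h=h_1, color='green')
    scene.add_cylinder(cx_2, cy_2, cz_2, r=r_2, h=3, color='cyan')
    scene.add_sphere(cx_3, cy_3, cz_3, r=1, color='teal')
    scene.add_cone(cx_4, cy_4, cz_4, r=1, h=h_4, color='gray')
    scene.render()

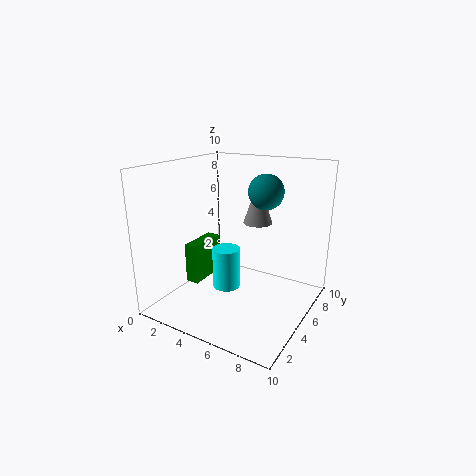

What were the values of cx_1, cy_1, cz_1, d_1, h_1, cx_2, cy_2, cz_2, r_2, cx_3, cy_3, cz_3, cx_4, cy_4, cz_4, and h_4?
cx_1 = 1; cy_1 = 4; cz_1 = 1; d_1 = 3; h_1 = 3; cx_2 = 4; cy_2 = 5; cz_2 = 1; r_2 = 1; cx_3 = 8; cy_3 = 3; cz_3 = 9; cx_4 = 6; cy_4 = 6; cz_4 = 6; h_4 = 3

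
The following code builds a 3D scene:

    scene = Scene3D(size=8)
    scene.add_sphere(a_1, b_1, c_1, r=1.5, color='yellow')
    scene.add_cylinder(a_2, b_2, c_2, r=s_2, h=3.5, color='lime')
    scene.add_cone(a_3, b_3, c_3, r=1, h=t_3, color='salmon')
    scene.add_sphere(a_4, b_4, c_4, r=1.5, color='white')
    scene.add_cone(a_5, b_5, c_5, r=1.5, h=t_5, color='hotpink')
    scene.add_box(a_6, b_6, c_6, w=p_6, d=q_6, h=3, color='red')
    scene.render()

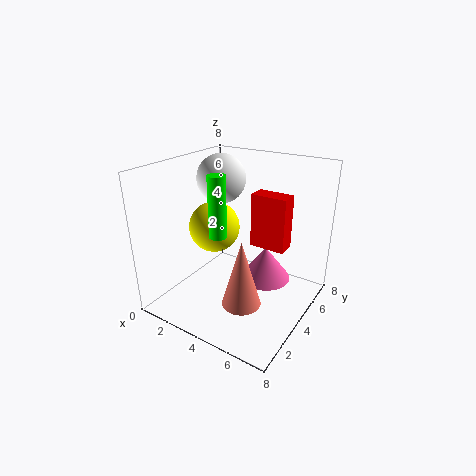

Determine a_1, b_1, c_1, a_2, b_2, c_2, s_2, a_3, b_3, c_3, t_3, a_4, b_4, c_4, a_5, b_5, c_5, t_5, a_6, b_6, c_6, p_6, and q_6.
a_1 = 2
b_1 = 4.5
c_1 = 4
a_2 = 3
b_2 = 3.5
c_2 = 4
s_2 = 0.5
a_3 = 5.5
b_3 = 2
c_3 = 1.5
t_3 = 3.5
a_4 = 1.5
b_4 = 6
c_4 = 6.5
a_5 = 5
b_5 = 5.5
c_5 = 1
t_5 = 2
a_6 = 4.5
b_6 = 4.5
c_6 = 3.5
p_6 = 2
q_6 = 1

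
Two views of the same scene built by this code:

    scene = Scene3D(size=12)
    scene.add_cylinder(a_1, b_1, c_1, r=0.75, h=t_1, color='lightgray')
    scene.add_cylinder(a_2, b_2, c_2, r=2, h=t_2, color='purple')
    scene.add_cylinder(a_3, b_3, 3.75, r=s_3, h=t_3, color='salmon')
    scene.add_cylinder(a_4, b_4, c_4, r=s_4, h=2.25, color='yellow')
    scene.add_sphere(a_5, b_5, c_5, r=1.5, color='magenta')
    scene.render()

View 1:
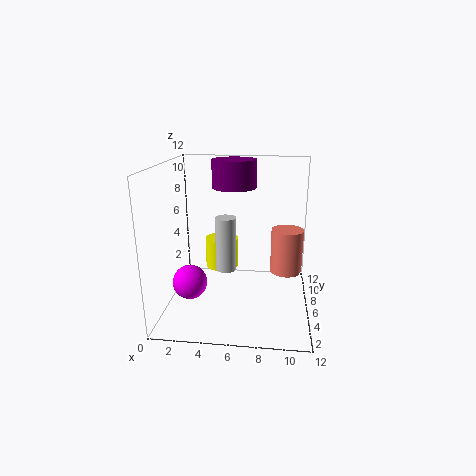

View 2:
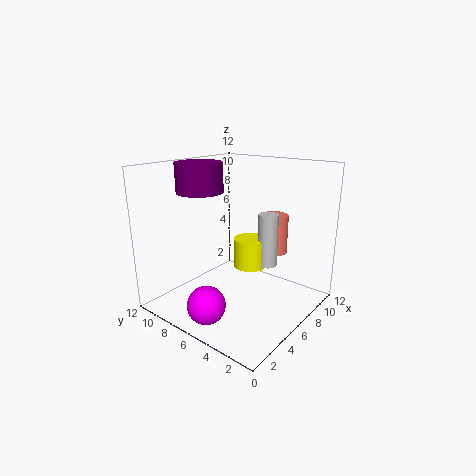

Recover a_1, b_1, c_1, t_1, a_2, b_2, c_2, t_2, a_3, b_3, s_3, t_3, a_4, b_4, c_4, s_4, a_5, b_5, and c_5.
a_1 = 5.5, b_1 = 2.75, c_1 = 4.75, t_1 = 4, a_2 = 5.25, b_2 = 9.5, c_2 = 9.5, t_2 = 2.5, a_3 = 10, b_3 = 5, s_3 = 1.25, t_3 = 3.5, a_4 = 5, b_4 = 4, c_4 = 4.5, s_4 = 1.25, a_5 = 1.75, b_5 = 5.75, c_5 = 1.75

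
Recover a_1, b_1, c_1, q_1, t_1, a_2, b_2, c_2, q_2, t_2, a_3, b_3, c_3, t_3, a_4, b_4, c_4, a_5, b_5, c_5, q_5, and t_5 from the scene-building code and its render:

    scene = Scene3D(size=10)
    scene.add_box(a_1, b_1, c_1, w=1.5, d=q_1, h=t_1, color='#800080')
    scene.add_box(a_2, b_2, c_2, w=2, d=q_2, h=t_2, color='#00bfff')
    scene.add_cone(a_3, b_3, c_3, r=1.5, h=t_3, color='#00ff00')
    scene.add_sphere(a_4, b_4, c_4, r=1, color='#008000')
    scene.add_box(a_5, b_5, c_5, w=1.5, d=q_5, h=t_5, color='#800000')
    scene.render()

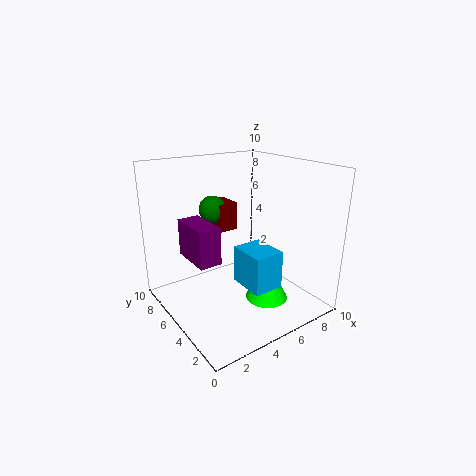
a_1 = 1.5, b_1 = 4, c_1 = 4, q_1 = 3, t_1 = 2.5, a_2 = 4, b_2 = 1.5, c_2 = 2.5, q_2 = 2.5, t_2 = 2.5, a_3 = 6.5, b_3 = 3.5, c_3 = 0.5, t_3 = 3, a_4 = 4.5, b_4 = 7.5, c_4 = 6.5, a_5 = 4.5, b_5 = 6.5, c_5 = 5, q_5 = 2, t_5 = 2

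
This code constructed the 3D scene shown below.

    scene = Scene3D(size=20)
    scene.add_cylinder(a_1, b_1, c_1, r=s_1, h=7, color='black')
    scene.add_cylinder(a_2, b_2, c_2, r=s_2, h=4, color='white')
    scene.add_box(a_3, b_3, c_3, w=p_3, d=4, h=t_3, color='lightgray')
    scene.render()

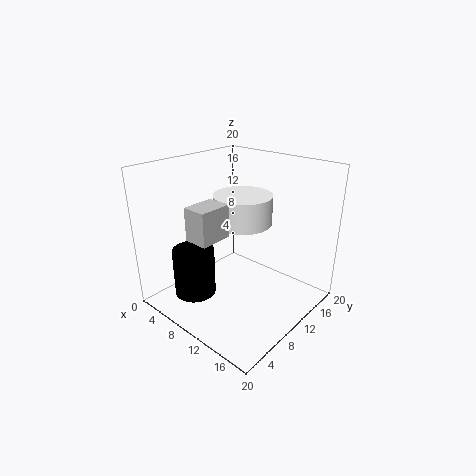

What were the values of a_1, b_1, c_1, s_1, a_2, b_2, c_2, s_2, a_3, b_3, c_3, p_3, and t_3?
a_1 = 5
b_1 = 6
c_1 = 1
s_1 = 3
a_2 = 10
b_2 = 11
c_2 = 12
s_2 = 4
a_3 = 10
b_3 = 1
c_3 = 13
p_3 = 3
t_3 = 4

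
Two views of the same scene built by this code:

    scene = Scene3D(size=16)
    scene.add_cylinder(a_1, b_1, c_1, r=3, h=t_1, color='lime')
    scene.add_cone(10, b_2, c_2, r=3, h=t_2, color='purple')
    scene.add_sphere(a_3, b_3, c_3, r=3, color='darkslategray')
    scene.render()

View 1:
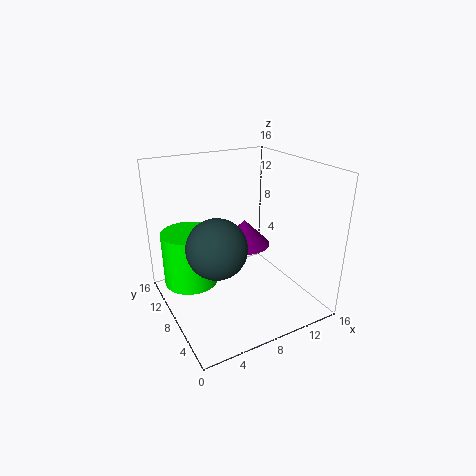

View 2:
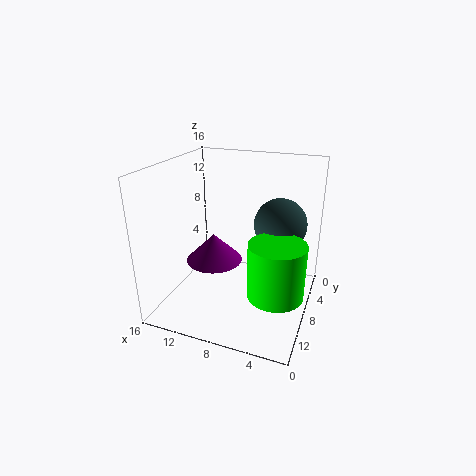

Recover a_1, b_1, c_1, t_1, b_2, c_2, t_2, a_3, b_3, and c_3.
a_1 = 3
b_1 = 10
c_1 = 3
t_1 = 6
b_2 = 10
c_2 = 6
t_2 = 3
a_3 = 4
b_3 = 5
c_3 = 9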